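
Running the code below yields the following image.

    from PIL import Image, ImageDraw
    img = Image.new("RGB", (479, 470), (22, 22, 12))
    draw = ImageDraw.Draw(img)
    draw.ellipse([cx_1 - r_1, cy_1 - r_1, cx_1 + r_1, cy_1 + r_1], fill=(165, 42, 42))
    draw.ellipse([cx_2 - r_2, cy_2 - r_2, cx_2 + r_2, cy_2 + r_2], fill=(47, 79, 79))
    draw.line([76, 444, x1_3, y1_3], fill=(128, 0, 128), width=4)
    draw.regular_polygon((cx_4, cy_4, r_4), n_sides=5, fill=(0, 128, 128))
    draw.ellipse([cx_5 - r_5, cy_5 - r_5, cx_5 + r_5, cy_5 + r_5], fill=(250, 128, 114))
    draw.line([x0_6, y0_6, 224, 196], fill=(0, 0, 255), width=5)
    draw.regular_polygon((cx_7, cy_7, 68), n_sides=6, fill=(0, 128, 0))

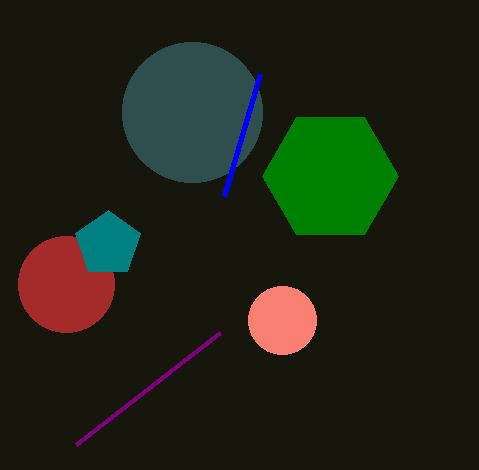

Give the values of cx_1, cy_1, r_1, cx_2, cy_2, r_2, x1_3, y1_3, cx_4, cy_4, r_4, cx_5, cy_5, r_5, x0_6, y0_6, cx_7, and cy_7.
cx_1 = 66; cy_1 = 284; r_1 = 48; cx_2 = 192; cy_2 = 112; r_2 = 70; x1_3 = 220; y1_3 = 332; cx_4 = 108; cy_4 = 244; r_4 = 34; cx_5 = 282; cy_5 = 320; r_5 = 34; x0_6 = 260; y0_6 = 74; cx_7 = 330; cy_7 = 176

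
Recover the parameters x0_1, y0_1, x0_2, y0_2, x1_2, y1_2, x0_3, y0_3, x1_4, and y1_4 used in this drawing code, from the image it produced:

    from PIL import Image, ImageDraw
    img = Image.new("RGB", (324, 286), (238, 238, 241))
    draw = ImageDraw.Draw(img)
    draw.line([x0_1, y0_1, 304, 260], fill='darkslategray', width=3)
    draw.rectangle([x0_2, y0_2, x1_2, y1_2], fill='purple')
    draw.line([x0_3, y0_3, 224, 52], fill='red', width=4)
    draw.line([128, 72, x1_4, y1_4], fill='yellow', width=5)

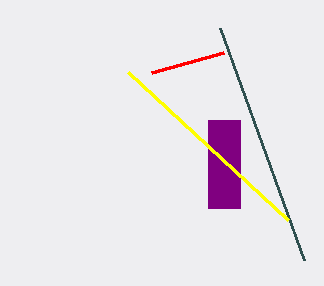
x0_1 = 220, y0_1 = 28, x0_2 = 208, y0_2 = 120, x1_2 = 240, y1_2 = 208, x0_3 = 152, y0_3 = 72, x1_4 = 288, y1_4 = 220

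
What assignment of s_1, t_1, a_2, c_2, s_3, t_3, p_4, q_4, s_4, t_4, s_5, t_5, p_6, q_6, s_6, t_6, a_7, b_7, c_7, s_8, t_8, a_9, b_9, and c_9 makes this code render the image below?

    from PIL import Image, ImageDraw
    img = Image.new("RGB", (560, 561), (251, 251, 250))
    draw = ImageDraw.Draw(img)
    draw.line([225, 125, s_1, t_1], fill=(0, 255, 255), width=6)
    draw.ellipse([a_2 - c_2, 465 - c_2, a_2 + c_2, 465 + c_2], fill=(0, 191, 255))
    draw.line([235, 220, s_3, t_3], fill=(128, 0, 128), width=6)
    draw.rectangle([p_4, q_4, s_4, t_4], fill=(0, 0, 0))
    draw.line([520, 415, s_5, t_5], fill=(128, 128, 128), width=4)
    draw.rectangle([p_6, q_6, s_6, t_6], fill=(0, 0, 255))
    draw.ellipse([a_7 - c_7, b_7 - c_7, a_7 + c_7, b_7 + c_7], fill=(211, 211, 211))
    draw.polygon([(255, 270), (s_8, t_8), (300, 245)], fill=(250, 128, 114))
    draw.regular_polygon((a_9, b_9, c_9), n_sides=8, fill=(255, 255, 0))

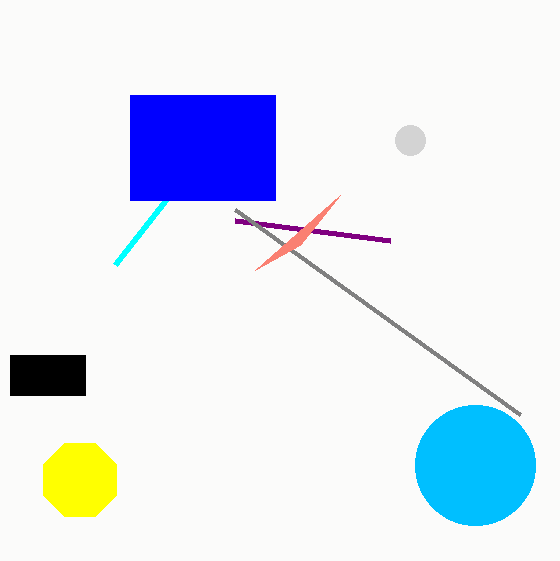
s_1 = 115; t_1 = 265; a_2 = 475; c_2 = 60; s_3 = 390; t_3 = 240; p_4 = 10; q_4 = 355; s_4 = 85; t_4 = 395; s_5 = 235; t_5 = 210; p_6 = 130; q_6 = 95; s_6 = 275; t_6 = 200; a_7 = 410; b_7 = 140; c_7 = 15; s_8 = 340; t_8 = 195; a_9 = 80; b_9 = 480; c_9 = 40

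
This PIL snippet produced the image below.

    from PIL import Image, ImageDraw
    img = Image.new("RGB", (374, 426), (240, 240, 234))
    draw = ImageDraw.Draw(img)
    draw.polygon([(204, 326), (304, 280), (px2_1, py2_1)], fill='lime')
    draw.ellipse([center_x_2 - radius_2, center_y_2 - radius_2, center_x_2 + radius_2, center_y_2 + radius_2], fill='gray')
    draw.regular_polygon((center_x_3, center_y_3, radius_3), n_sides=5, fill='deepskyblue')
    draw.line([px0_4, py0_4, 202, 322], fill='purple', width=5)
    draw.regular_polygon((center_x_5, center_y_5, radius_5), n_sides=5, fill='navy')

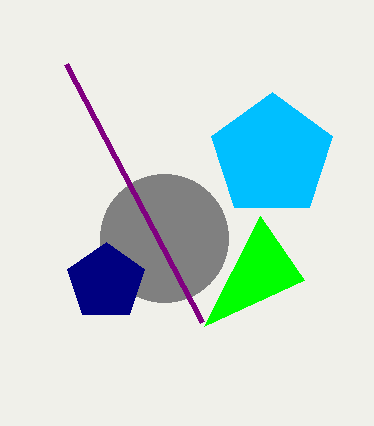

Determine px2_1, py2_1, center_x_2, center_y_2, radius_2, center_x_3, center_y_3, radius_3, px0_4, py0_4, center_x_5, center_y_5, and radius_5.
px2_1 = 260; py2_1 = 216; center_x_2 = 164; center_y_2 = 238; radius_2 = 64; center_x_3 = 272; center_y_3 = 156; radius_3 = 64; px0_4 = 66; py0_4 = 64; center_x_5 = 106; center_y_5 = 282; radius_5 = 40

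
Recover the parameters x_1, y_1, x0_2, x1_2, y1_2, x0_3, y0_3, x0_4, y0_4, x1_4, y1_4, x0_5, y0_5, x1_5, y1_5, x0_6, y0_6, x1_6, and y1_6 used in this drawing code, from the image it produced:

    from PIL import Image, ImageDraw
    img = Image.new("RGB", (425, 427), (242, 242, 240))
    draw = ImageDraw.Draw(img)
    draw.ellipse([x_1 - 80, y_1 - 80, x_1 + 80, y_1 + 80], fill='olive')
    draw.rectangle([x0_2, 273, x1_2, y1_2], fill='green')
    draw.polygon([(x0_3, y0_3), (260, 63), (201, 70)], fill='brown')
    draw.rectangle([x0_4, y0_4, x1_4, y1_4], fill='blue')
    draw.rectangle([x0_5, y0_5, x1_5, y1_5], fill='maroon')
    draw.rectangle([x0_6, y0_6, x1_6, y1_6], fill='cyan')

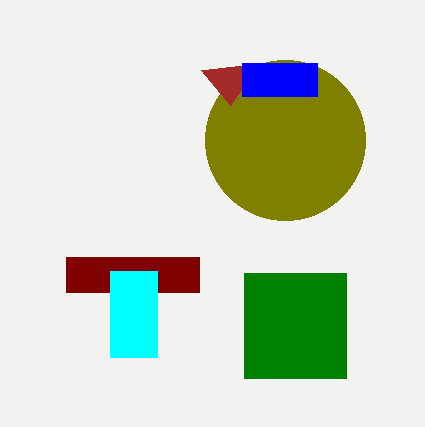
x_1 = 285; y_1 = 140; x0_2 = 244; x1_2 = 346; y1_2 = 378; x0_3 = 230; y0_3 = 105; x0_4 = 242; y0_4 = 63; x1_4 = 317; y1_4 = 96; x0_5 = 66; y0_5 = 257; x1_5 = 199; y1_5 = 292; x0_6 = 110; y0_6 = 271; x1_6 = 157; y1_6 = 357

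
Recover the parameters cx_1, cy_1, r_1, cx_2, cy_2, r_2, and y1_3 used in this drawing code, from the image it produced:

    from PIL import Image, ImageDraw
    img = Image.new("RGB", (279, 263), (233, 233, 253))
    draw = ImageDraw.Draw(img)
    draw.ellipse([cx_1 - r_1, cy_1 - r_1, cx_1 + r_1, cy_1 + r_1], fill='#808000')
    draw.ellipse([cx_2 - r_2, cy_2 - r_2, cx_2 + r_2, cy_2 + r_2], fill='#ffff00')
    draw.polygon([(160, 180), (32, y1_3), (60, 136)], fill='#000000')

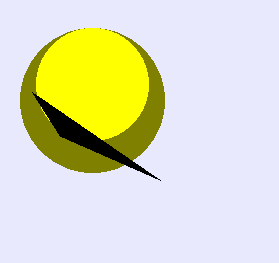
cx_1 = 92, cy_1 = 100, r_1 = 72, cx_2 = 92, cy_2 = 84, r_2 = 56, y1_3 = 92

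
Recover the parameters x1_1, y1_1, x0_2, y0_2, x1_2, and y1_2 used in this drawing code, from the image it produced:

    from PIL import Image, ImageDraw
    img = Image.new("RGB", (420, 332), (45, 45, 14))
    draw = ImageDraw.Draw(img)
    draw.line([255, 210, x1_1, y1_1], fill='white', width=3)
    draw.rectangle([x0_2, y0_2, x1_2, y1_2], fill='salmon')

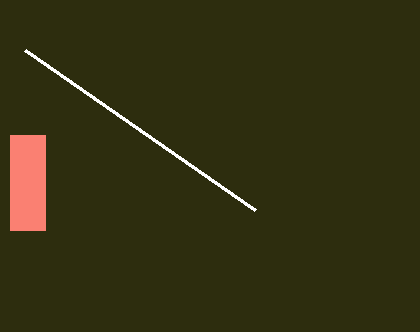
x1_1 = 25
y1_1 = 50
x0_2 = 10
y0_2 = 135
x1_2 = 45
y1_2 = 230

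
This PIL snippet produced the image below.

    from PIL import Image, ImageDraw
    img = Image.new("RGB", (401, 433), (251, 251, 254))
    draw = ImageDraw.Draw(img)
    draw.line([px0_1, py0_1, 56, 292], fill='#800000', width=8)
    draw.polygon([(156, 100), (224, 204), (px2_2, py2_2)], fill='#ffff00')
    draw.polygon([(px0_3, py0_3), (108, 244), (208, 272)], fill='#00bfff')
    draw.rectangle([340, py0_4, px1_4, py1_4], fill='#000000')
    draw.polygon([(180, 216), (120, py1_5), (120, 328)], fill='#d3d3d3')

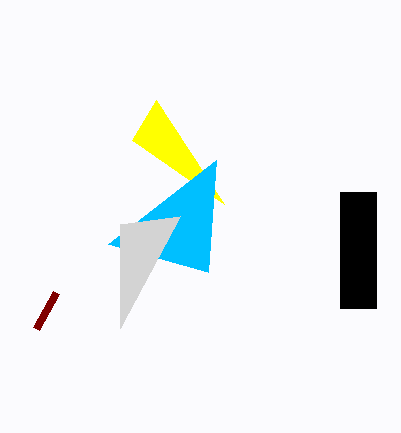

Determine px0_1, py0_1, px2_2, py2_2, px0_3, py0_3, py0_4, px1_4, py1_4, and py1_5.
px0_1 = 36
py0_1 = 328
px2_2 = 132
py2_2 = 140
px0_3 = 216
py0_3 = 160
py0_4 = 192
px1_4 = 376
py1_4 = 308
py1_5 = 224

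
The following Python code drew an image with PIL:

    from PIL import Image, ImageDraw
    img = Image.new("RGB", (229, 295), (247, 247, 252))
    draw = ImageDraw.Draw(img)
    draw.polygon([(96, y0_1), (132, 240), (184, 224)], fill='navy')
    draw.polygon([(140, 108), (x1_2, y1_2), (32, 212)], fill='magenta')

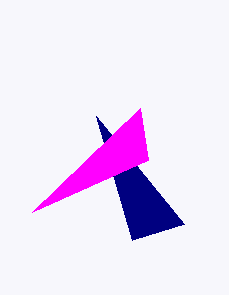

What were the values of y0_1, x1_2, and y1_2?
y0_1 = 116; x1_2 = 148; y1_2 = 160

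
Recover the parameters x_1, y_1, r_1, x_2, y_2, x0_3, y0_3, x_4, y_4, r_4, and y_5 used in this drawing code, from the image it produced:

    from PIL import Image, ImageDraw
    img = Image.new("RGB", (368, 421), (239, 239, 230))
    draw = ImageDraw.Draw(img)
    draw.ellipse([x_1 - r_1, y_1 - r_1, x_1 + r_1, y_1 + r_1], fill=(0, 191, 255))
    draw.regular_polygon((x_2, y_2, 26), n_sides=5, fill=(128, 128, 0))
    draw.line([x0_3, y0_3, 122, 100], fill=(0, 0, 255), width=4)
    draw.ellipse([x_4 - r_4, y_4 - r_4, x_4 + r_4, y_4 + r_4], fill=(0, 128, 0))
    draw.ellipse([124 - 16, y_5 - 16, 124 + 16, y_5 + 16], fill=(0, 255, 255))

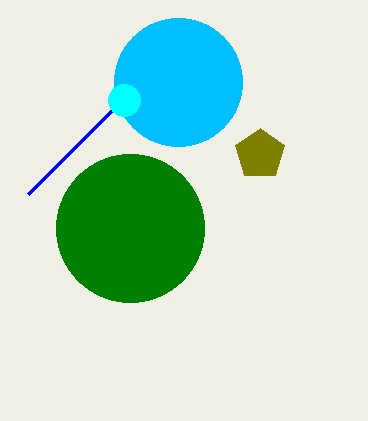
x_1 = 178, y_1 = 82, r_1 = 64, x_2 = 260, y_2 = 154, x0_3 = 28, y0_3 = 194, x_4 = 130, y_4 = 228, r_4 = 74, y_5 = 100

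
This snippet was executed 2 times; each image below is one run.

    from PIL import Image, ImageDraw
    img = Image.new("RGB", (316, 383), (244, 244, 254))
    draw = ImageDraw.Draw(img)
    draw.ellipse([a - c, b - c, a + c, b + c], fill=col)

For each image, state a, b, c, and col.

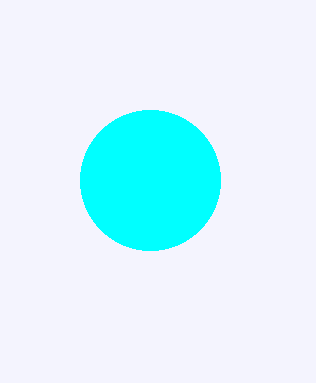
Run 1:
a = 150, b = 180, c = 70, col = 'cyan'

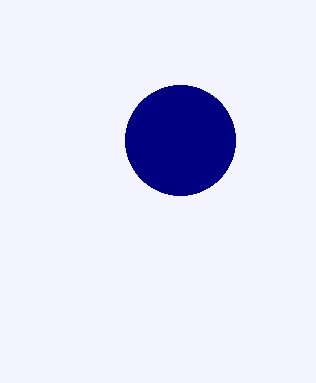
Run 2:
a = 180, b = 140, c = 55, col = 'navy'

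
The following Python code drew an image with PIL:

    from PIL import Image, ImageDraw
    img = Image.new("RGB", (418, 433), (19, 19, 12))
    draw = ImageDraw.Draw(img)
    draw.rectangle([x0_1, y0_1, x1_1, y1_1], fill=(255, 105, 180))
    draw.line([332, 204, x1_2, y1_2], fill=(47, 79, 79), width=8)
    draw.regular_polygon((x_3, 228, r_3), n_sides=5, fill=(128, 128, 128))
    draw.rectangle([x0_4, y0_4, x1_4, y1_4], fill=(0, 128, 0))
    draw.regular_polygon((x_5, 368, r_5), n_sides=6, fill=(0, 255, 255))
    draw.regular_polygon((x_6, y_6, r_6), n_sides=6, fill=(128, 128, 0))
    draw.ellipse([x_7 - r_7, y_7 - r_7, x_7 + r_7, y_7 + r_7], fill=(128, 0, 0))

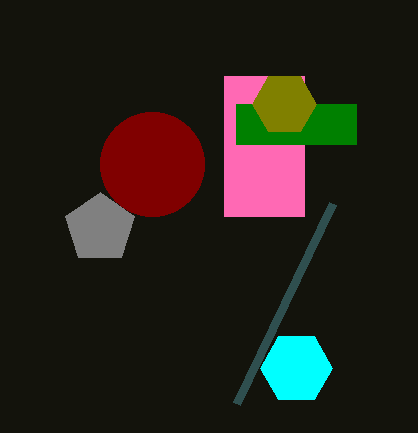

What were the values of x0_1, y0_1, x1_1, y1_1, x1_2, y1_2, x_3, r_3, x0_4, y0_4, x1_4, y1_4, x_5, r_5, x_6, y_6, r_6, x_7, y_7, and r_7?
x0_1 = 224, y0_1 = 76, x1_1 = 304, y1_1 = 216, x1_2 = 236, y1_2 = 404, x_3 = 100, r_3 = 36, x0_4 = 236, y0_4 = 104, x1_4 = 356, y1_4 = 144, x_5 = 296, r_5 = 36, x_6 = 284, y_6 = 104, r_6 = 32, x_7 = 152, y_7 = 164, r_7 = 52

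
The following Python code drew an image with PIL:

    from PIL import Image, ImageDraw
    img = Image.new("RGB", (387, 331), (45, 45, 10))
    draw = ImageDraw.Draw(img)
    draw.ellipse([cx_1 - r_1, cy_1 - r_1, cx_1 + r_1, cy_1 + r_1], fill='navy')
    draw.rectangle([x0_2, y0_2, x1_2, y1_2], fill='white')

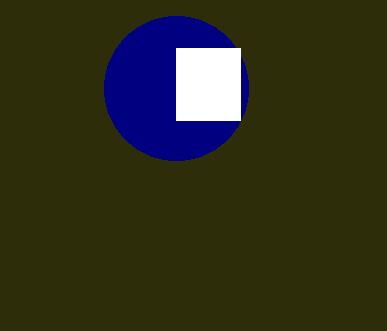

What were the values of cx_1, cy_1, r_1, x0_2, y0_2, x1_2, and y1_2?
cx_1 = 176
cy_1 = 88
r_1 = 72
x0_2 = 176
y0_2 = 48
x1_2 = 240
y1_2 = 120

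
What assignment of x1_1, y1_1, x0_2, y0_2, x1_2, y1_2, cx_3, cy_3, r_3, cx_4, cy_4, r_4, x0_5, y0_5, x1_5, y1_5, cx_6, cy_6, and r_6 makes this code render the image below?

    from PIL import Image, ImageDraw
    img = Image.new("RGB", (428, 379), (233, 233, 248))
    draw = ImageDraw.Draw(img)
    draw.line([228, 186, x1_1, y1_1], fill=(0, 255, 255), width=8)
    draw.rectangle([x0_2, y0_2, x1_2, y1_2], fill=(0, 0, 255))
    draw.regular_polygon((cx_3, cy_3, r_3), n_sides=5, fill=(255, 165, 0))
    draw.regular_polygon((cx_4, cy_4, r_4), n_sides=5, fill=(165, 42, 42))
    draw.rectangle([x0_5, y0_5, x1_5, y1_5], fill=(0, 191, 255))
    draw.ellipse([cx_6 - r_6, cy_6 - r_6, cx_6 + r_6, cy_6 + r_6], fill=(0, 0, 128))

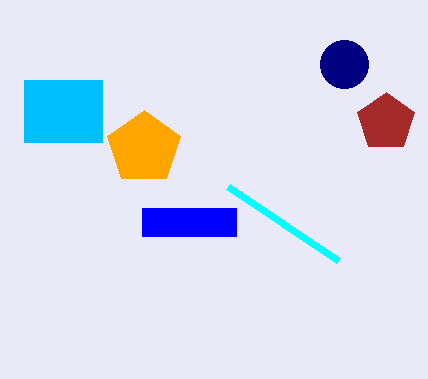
x1_1 = 338; y1_1 = 260; x0_2 = 142; y0_2 = 208; x1_2 = 236; y1_2 = 236; cx_3 = 144; cy_3 = 148; r_3 = 38; cx_4 = 386; cy_4 = 122; r_4 = 30; x0_5 = 24; y0_5 = 80; x1_5 = 102; y1_5 = 142; cx_6 = 344; cy_6 = 64; r_6 = 24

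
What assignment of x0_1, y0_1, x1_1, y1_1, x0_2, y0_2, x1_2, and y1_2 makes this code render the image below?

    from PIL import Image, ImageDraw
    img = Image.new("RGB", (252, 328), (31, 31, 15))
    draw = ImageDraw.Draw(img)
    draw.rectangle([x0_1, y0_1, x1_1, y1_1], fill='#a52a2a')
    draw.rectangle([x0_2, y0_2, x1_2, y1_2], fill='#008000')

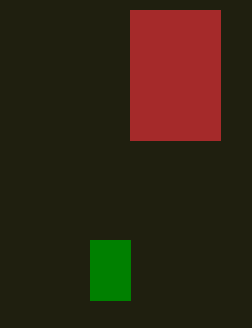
x0_1 = 130, y0_1 = 10, x1_1 = 220, y1_1 = 140, x0_2 = 90, y0_2 = 240, x1_2 = 130, y1_2 = 300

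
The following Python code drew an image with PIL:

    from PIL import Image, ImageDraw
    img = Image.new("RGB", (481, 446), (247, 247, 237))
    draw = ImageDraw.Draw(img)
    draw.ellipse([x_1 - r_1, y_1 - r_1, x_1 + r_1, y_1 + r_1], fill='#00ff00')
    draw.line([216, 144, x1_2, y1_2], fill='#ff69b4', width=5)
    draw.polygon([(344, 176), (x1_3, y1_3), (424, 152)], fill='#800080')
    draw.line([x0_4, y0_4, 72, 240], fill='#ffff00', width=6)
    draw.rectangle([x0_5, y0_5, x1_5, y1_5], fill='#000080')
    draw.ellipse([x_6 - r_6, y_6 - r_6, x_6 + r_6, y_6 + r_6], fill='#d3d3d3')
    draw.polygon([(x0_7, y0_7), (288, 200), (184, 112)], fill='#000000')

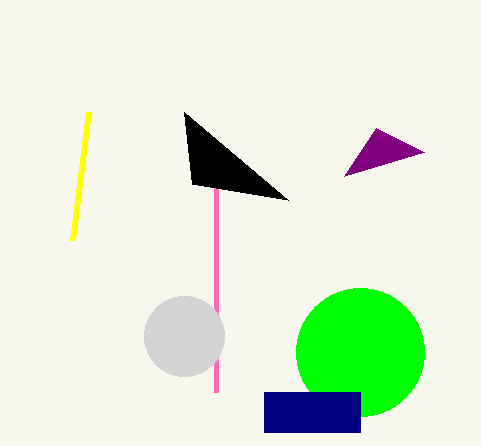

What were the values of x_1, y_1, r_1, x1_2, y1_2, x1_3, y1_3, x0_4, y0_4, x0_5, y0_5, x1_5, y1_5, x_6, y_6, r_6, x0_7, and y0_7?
x_1 = 360, y_1 = 352, r_1 = 64, x1_2 = 216, y1_2 = 392, x1_3 = 376, y1_3 = 128, x0_4 = 88, y0_4 = 112, x0_5 = 264, y0_5 = 392, x1_5 = 360, y1_5 = 432, x_6 = 184, y_6 = 336, r_6 = 40, x0_7 = 192, y0_7 = 184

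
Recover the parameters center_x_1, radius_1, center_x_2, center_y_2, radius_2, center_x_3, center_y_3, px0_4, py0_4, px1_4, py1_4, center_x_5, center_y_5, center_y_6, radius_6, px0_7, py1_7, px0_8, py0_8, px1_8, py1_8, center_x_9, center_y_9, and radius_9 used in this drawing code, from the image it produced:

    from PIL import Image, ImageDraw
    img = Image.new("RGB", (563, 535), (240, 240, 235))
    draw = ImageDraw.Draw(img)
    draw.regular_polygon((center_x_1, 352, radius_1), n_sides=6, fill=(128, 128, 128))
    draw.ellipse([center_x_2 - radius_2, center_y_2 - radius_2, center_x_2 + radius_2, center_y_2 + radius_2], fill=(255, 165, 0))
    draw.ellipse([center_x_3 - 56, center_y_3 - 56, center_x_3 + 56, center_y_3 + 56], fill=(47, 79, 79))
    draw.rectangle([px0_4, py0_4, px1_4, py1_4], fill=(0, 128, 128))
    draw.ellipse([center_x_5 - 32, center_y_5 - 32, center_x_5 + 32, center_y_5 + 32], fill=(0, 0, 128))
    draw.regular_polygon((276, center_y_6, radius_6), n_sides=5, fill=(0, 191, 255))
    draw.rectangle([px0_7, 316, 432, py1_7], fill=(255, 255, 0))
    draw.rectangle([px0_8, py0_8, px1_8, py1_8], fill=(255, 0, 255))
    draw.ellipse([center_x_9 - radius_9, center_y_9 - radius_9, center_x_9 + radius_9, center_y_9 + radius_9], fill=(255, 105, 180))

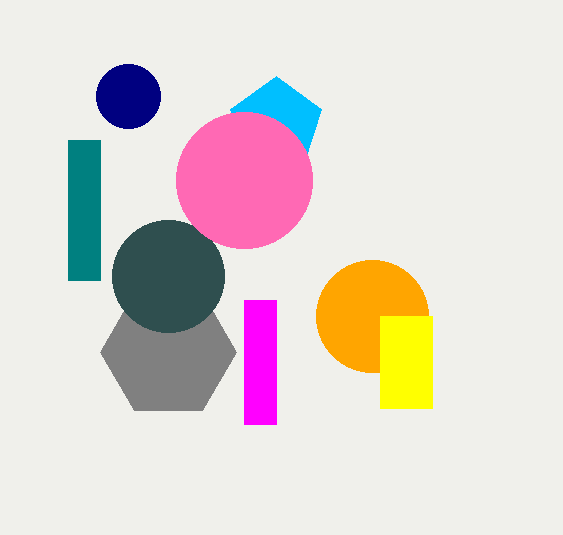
center_x_1 = 168, radius_1 = 68, center_x_2 = 372, center_y_2 = 316, radius_2 = 56, center_x_3 = 168, center_y_3 = 276, px0_4 = 68, py0_4 = 140, px1_4 = 100, py1_4 = 280, center_x_5 = 128, center_y_5 = 96, center_y_6 = 124, radius_6 = 48, px0_7 = 380, py1_7 = 408, px0_8 = 244, py0_8 = 300, px1_8 = 276, py1_8 = 424, center_x_9 = 244, center_y_9 = 180, radius_9 = 68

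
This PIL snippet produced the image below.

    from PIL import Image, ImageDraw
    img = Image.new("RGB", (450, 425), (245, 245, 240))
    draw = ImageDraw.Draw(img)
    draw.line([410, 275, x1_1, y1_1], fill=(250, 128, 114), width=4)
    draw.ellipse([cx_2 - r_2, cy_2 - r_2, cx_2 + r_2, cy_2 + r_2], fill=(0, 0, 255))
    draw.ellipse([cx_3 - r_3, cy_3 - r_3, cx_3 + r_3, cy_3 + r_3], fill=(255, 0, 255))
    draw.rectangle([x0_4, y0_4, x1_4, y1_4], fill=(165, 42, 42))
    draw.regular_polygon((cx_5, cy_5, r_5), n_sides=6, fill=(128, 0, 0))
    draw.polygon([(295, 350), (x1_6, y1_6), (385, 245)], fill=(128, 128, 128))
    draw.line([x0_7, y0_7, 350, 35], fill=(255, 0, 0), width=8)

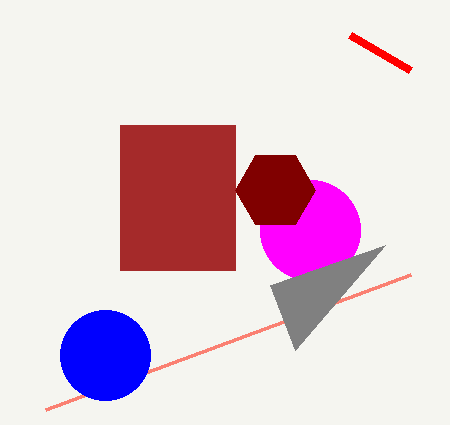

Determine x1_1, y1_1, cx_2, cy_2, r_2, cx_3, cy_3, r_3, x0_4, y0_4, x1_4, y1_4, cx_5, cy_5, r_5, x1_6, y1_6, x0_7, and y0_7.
x1_1 = 45, y1_1 = 410, cx_2 = 105, cy_2 = 355, r_2 = 45, cx_3 = 310, cy_3 = 230, r_3 = 50, x0_4 = 120, y0_4 = 125, x1_4 = 235, y1_4 = 270, cx_5 = 275, cy_5 = 190, r_5 = 40, x1_6 = 270, y1_6 = 285, x0_7 = 410, y0_7 = 70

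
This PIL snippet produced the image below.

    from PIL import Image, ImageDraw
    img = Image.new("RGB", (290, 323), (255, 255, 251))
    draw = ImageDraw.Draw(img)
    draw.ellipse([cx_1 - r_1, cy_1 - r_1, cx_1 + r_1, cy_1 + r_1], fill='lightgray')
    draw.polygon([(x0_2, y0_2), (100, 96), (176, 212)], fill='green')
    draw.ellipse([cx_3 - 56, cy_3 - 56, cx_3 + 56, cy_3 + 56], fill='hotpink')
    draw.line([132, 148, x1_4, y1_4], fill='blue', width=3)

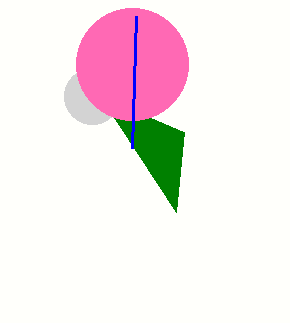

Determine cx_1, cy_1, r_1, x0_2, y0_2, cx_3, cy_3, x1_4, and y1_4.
cx_1 = 92, cy_1 = 96, r_1 = 28, x0_2 = 184, y0_2 = 132, cx_3 = 132, cy_3 = 64, x1_4 = 136, y1_4 = 16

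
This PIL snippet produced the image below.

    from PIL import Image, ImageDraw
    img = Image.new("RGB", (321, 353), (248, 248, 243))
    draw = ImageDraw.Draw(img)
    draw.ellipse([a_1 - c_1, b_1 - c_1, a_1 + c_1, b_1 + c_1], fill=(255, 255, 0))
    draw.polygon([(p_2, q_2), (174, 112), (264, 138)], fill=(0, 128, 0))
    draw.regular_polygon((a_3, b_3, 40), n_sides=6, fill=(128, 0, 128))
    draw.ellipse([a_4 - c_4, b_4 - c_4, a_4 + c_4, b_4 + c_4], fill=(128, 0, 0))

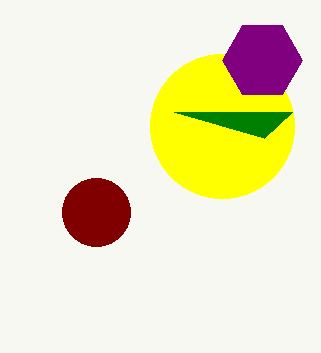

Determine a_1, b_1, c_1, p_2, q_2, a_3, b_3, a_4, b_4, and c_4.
a_1 = 222
b_1 = 126
c_1 = 72
p_2 = 292
q_2 = 112
a_3 = 262
b_3 = 60
a_4 = 96
b_4 = 212
c_4 = 34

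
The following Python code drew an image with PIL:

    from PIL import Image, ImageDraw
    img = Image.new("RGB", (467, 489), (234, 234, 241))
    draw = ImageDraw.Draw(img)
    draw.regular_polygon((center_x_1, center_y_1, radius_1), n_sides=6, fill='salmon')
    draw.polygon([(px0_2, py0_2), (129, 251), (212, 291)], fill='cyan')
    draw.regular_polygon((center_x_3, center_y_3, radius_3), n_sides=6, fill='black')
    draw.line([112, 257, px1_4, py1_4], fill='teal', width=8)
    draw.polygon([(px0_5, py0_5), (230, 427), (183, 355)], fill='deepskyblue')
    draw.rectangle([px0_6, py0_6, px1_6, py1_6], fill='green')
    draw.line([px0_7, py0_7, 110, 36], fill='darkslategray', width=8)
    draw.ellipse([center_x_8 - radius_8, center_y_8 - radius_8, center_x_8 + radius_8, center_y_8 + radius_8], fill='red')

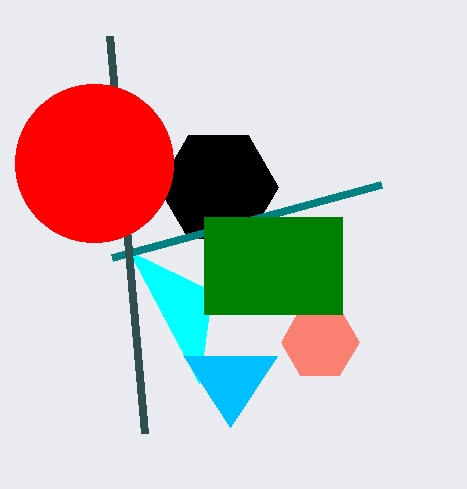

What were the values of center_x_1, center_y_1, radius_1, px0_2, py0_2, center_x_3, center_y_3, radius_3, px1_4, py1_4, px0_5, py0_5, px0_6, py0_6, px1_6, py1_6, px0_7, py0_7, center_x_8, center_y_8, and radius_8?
center_x_1 = 320; center_y_1 = 342; radius_1 = 39; px0_2 = 199; py0_2 = 383; center_x_3 = 218; center_y_3 = 187; radius_3 = 60; px1_4 = 381; py1_4 = 184; px0_5 = 277; py0_5 = 356; px0_6 = 204; py0_6 = 217; px1_6 = 342; py1_6 = 314; px0_7 = 145; py0_7 = 433; center_x_8 = 94; center_y_8 = 163; radius_8 = 79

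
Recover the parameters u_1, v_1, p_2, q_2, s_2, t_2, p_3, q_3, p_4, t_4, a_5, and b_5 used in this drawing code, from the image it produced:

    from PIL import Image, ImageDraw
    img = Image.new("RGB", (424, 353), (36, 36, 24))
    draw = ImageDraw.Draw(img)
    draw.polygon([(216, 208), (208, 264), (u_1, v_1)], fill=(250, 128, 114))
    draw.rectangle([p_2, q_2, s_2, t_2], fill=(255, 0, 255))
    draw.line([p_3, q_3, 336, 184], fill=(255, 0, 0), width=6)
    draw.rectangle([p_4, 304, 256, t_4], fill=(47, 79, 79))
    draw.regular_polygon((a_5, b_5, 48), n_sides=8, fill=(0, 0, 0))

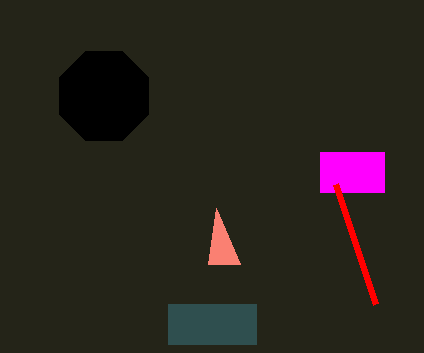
u_1 = 240, v_1 = 264, p_2 = 320, q_2 = 152, s_2 = 384, t_2 = 192, p_3 = 376, q_3 = 304, p_4 = 168, t_4 = 344, a_5 = 104, b_5 = 96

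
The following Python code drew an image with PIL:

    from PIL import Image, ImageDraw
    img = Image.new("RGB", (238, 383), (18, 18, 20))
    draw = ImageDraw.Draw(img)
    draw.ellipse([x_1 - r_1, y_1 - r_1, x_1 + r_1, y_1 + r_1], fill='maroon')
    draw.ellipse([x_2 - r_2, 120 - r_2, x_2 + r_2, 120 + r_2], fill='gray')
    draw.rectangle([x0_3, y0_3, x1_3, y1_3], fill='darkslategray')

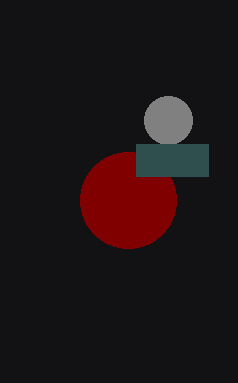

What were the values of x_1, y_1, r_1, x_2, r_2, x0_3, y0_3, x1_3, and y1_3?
x_1 = 128, y_1 = 200, r_1 = 48, x_2 = 168, r_2 = 24, x0_3 = 136, y0_3 = 144, x1_3 = 208, y1_3 = 176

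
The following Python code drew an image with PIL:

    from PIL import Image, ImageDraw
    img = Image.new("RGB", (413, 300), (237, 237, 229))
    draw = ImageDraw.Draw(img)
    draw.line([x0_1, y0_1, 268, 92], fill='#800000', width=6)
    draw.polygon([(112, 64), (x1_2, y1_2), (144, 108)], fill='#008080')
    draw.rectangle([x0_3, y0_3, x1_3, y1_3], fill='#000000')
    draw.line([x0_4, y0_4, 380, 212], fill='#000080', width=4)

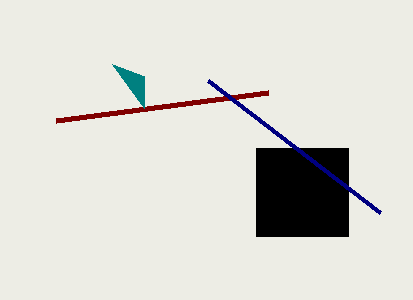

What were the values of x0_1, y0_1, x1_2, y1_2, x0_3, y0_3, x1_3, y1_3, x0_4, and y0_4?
x0_1 = 56, y0_1 = 120, x1_2 = 144, y1_2 = 76, x0_3 = 256, y0_3 = 148, x1_3 = 348, y1_3 = 236, x0_4 = 208, y0_4 = 80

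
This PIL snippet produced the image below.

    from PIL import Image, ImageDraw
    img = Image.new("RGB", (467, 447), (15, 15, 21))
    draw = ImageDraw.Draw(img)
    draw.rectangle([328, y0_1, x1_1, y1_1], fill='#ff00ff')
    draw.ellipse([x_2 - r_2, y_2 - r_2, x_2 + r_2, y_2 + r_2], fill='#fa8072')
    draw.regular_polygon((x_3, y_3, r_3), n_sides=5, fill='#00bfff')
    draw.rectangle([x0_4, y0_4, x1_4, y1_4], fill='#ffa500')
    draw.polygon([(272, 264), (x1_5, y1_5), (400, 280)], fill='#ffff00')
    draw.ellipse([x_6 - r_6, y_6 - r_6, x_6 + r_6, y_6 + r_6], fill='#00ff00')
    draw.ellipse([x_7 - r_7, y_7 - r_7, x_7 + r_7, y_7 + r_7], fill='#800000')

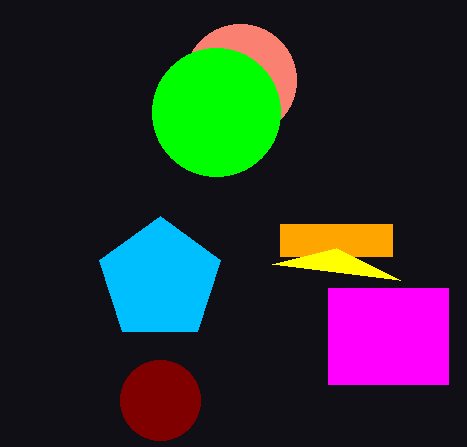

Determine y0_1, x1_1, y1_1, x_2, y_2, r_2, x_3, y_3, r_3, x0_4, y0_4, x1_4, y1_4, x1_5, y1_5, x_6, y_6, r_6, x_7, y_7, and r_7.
y0_1 = 288, x1_1 = 448, y1_1 = 384, x_2 = 240, y_2 = 80, r_2 = 56, x_3 = 160, y_3 = 280, r_3 = 64, x0_4 = 280, y0_4 = 224, x1_4 = 392, y1_4 = 256, x1_5 = 336, y1_5 = 248, x_6 = 216, y_6 = 112, r_6 = 64, x_7 = 160, y_7 = 400, r_7 = 40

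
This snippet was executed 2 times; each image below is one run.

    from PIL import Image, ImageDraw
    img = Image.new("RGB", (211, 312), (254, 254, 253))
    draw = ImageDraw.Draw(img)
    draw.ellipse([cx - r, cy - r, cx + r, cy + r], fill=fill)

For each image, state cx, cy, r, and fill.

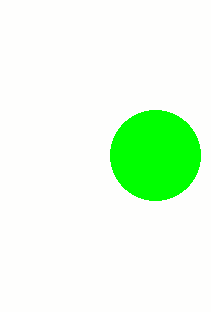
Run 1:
cx = 155, cy = 155, r = 45, fill = 'lime'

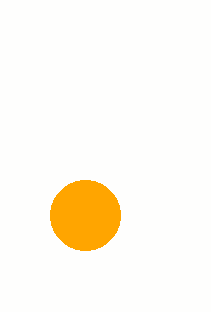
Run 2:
cx = 85, cy = 215, r = 35, fill = 'orange'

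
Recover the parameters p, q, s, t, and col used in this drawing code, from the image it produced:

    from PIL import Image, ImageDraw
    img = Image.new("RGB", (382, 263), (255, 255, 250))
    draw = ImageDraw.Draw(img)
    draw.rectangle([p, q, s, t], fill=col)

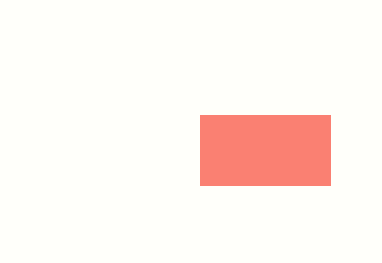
p = 200; q = 115; s = 330; t = 185; col = 'salmon'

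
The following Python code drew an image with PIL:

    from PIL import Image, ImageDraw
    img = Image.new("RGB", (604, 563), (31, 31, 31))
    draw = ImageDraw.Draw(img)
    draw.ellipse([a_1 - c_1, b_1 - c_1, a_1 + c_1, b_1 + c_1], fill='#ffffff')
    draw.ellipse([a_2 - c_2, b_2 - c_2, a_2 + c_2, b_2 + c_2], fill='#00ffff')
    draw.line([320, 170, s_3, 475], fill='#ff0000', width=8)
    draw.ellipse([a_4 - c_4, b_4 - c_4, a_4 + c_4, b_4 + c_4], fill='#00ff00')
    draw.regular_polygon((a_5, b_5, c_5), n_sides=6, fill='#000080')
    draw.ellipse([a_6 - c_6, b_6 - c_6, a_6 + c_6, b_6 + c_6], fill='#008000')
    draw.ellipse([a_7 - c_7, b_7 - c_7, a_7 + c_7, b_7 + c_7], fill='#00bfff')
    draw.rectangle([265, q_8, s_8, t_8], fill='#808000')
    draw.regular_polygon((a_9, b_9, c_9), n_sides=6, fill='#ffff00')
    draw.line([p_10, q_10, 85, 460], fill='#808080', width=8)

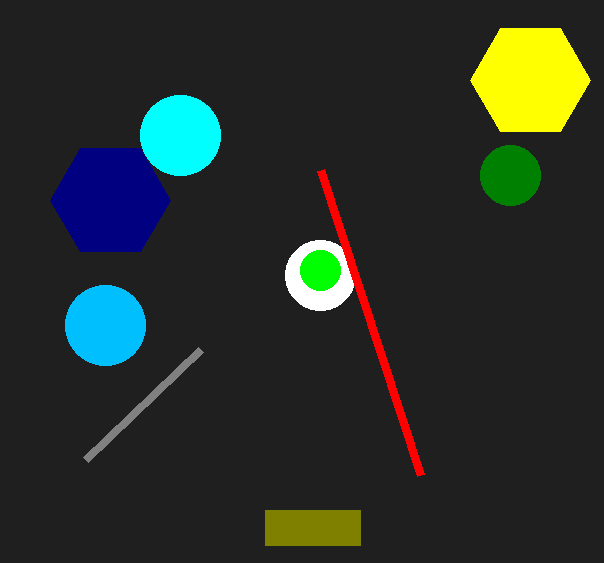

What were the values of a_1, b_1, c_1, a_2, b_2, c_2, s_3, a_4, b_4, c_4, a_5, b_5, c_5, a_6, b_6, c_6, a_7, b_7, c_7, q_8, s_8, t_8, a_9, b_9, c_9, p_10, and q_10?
a_1 = 320; b_1 = 275; c_1 = 35; a_2 = 180; b_2 = 135; c_2 = 40; s_3 = 420; a_4 = 320; b_4 = 270; c_4 = 20; a_5 = 110; b_5 = 200; c_5 = 60; a_6 = 510; b_6 = 175; c_6 = 30; a_7 = 105; b_7 = 325; c_7 = 40; q_8 = 510; s_8 = 360; t_8 = 545; a_9 = 530; b_9 = 80; c_9 = 60; p_10 = 200; q_10 = 350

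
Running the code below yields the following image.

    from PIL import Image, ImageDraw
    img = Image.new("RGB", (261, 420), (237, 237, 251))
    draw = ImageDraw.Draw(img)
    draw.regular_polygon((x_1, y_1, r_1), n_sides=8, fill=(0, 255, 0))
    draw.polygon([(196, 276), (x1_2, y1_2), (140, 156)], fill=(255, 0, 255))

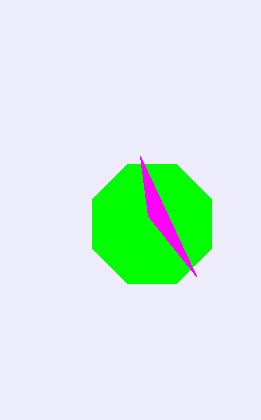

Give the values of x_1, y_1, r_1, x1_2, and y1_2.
x_1 = 152; y_1 = 224; r_1 = 64; x1_2 = 148; y1_2 = 216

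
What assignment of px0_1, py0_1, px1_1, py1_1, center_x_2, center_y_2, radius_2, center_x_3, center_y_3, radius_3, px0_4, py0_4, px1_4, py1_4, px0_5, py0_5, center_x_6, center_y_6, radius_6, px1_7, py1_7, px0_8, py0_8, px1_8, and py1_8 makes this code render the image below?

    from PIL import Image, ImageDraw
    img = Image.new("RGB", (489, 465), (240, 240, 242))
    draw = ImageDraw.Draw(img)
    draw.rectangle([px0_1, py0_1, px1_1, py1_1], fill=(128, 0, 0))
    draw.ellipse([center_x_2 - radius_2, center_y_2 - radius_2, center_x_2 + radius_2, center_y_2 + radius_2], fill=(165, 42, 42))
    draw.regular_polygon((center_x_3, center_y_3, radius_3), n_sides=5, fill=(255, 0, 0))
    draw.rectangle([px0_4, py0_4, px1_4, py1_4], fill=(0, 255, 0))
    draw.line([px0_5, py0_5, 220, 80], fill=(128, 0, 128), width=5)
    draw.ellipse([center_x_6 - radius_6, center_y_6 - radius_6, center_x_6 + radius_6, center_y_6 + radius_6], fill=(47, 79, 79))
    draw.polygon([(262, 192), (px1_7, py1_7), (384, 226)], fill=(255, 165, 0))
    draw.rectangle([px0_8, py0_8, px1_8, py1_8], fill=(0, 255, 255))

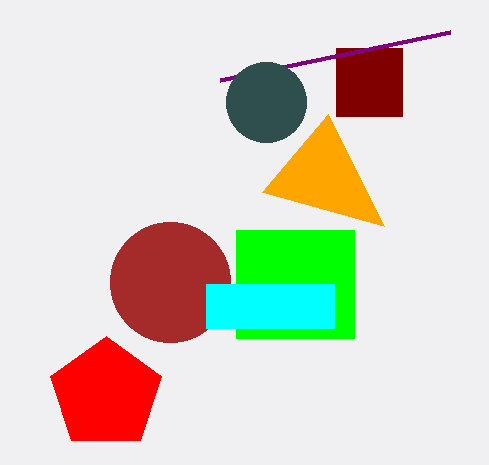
px0_1 = 336; py0_1 = 48; px1_1 = 402; py1_1 = 116; center_x_2 = 170; center_y_2 = 282; radius_2 = 60; center_x_3 = 106; center_y_3 = 394; radius_3 = 58; px0_4 = 236; py0_4 = 230; px1_4 = 354; py1_4 = 338; px0_5 = 450; py0_5 = 32; center_x_6 = 266; center_y_6 = 102; radius_6 = 40; px1_7 = 328; py1_7 = 114; px0_8 = 206; py0_8 = 284; px1_8 = 334; py1_8 = 328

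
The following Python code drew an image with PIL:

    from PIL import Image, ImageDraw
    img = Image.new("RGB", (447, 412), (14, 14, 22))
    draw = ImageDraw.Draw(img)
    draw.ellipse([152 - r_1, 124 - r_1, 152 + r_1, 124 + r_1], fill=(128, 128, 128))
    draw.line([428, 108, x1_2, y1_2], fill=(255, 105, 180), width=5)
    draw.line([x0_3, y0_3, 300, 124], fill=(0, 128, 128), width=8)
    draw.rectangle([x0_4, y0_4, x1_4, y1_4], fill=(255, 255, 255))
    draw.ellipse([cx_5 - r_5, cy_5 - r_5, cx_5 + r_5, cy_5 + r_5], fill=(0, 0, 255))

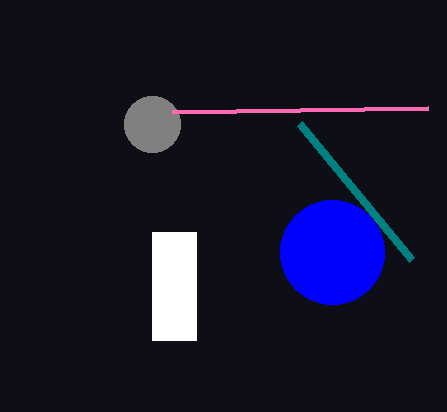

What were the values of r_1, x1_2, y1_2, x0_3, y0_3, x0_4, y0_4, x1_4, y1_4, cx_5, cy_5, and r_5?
r_1 = 28; x1_2 = 172; y1_2 = 112; x0_3 = 412; y0_3 = 260; x0_4 = 152; y0_4 = 232; x1_4 = 196; y1_4 = 340; cx_5 = 332; cy_5 = 252; r_5 = 52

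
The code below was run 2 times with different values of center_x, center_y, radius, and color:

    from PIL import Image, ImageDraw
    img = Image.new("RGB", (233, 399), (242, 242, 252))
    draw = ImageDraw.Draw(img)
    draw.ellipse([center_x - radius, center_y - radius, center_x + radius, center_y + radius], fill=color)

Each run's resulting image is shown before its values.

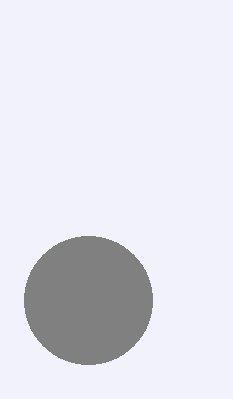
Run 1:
center_x = 88
center_y = 300
radius = 64
color = 'gray'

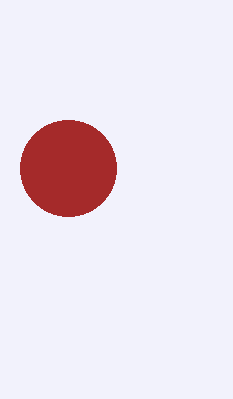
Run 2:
center_x = 68, center_y = 168, radius = 48, color = 'brown'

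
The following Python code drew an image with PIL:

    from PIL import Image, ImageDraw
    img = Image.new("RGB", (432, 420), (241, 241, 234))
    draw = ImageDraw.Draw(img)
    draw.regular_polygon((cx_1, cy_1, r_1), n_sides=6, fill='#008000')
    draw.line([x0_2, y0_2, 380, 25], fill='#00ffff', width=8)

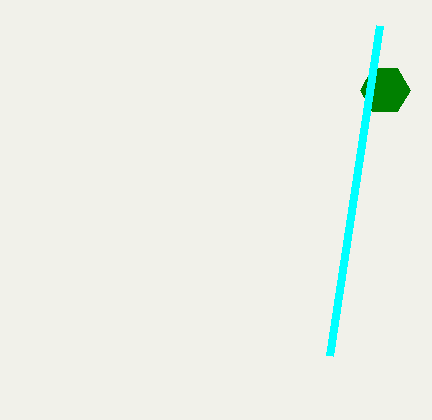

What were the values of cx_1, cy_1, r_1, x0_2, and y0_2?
cx_1 = 385
cy_1 = 90
r_1 = 25
x0_2 = 330
y0_2 = 355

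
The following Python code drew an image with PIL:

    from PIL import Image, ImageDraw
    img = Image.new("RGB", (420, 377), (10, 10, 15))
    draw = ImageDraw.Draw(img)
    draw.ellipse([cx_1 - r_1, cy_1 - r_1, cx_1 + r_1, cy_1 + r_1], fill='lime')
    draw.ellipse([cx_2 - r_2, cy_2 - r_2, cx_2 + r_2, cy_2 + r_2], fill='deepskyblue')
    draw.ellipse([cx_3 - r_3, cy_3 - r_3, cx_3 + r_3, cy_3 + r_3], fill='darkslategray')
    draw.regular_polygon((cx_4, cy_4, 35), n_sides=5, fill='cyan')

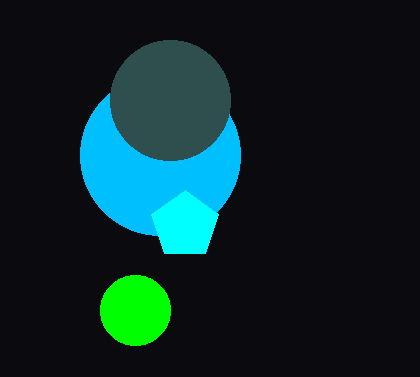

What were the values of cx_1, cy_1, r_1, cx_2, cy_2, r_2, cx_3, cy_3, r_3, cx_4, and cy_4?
cx_1 = 135; cy_1 = 310; r_1 = 35; cx_2 = 160; cy_2 = 155; r_2 = 80; cx_3 = 170; cy_3 = 100; r_3 = 60; cx_4 = 185; cy_4 = 225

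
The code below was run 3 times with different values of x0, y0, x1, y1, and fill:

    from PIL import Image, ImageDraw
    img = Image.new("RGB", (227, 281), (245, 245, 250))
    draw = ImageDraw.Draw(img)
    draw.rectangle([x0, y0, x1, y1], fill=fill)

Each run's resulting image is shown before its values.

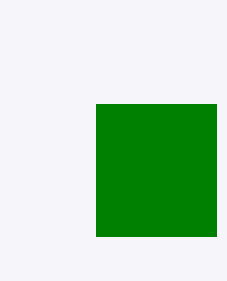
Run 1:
x0 = 96
y0 = 104
x1 = 216
y1 = 236
fill = 'green'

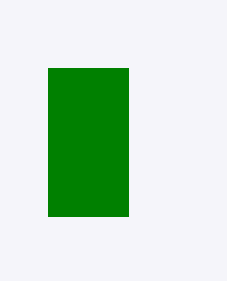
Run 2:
x0 = 48
y0 = 68
x1 = 128
y1 = 216
fill = 'green'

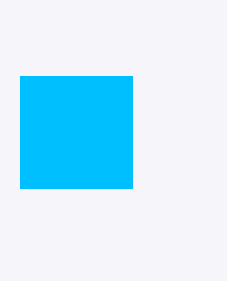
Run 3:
x0 = 20, y0 = 76, x1 = 132, y1 = 188, fill = 'deepskyblue'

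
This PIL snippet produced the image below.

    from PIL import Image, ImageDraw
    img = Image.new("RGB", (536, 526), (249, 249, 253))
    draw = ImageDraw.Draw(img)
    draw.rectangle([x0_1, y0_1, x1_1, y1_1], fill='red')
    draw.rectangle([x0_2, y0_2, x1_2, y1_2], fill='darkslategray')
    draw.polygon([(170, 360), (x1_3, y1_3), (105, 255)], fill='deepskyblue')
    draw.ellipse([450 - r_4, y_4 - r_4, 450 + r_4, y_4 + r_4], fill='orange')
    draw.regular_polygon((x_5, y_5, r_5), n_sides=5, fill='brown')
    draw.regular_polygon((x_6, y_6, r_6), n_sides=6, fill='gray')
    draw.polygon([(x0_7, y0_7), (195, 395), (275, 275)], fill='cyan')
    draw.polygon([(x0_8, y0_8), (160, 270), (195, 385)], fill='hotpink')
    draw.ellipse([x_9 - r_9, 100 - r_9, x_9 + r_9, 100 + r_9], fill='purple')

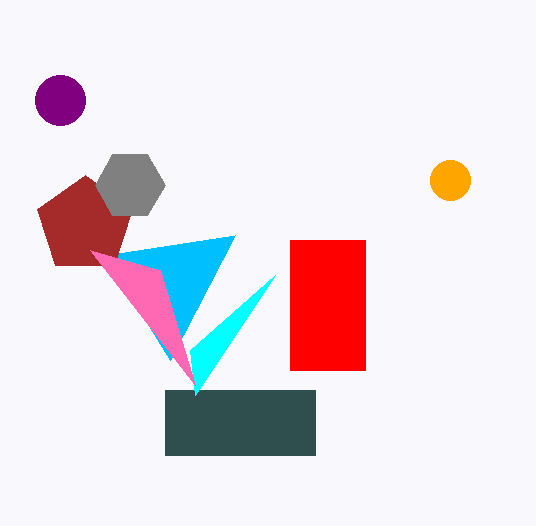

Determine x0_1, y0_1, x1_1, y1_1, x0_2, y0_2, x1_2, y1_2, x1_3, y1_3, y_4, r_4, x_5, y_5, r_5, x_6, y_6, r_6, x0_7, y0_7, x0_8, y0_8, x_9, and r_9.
x0_1 = 290; y0_1 = 240; x1_1 = 365; y1_1 = 370; x0_2 = 165; y0_2 = 390; x1_2 = 315; y1_2 = 455; x1_3 = 235; y1_3 = 235; y_4 = 180; r_4 = 20; x_5 = 85; y_5 = 225; r_5 = 50; x_6 = 130; y_6 = 185; r_6 = 35; x0_7 = 190; y0_7 = 350; x0_8 = 90; y0_8 = 250; x_9 = 60; r_9 = 25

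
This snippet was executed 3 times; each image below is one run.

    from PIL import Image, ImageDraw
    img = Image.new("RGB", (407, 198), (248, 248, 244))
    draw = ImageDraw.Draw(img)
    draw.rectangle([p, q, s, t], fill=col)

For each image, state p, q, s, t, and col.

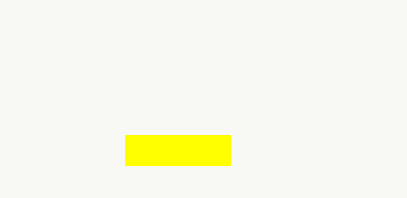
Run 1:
p = 125, q = 135, s = 230, t = 165, col = 'yellow'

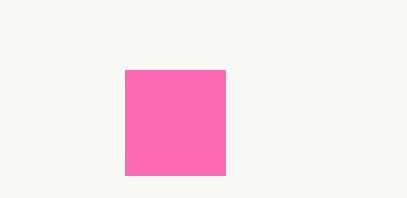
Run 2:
p = 125, q = 70, s = 225, t = 175, col = 'hotpink'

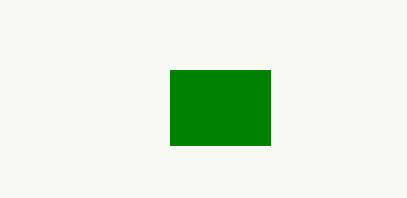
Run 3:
p = 170
q = 70
s = 270
t = 145
col = 'green'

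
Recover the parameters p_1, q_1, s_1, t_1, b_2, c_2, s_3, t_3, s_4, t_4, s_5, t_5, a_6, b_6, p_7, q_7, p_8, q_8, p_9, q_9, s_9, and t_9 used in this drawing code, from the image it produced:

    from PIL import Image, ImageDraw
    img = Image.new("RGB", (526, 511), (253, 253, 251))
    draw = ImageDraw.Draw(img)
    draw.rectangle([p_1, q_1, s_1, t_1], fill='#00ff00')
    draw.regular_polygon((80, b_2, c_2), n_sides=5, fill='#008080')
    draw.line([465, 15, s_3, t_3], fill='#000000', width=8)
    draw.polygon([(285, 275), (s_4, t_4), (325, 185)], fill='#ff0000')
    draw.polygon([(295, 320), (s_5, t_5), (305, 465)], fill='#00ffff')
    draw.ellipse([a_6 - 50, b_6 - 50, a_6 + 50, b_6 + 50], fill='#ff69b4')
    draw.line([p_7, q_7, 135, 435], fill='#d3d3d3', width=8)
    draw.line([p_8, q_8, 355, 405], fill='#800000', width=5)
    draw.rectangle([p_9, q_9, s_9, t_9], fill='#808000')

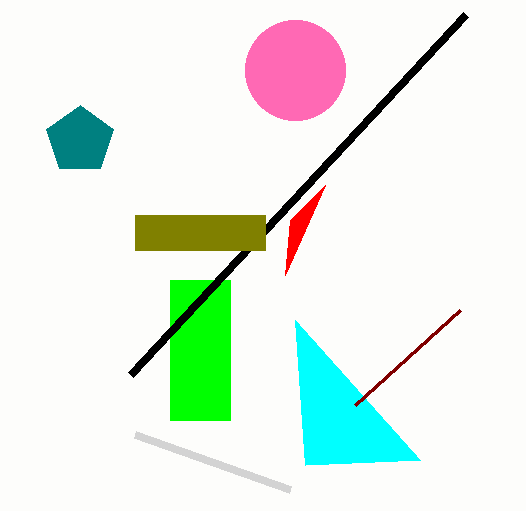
p_1 = 170, q_1 = 280, s_1 = 230, t_1 = 420, b_2 = 140, c_2 = 35, s_3 = 130, t_3 = 375, s_4 = 290, t_4 = 220, s_5 = 420, t_5 = 460, a_6 = 295, b_6 = 70, p_7 = 290, q_7 = 490, p_8 = 460, q_8 = 310, p_9 = 135, q_9 = 215, s_9 = 265, t_9 = 250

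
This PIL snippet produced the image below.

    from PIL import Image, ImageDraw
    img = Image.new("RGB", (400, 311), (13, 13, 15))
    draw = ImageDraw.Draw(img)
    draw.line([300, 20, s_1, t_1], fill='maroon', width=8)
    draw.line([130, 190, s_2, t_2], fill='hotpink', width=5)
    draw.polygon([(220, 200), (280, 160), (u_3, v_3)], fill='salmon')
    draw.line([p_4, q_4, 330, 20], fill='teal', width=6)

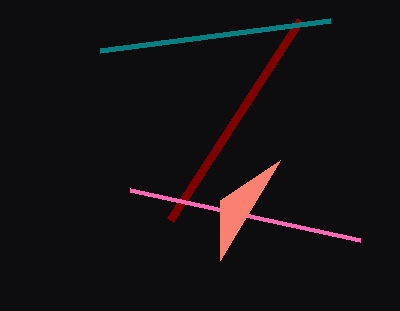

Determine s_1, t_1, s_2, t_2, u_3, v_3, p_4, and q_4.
s_1 = 170, t_1 = 220, s_2 = 360, t_2 = 240, u_3 = 220, v_3 = 260, p_4 = 100, q_4 = 50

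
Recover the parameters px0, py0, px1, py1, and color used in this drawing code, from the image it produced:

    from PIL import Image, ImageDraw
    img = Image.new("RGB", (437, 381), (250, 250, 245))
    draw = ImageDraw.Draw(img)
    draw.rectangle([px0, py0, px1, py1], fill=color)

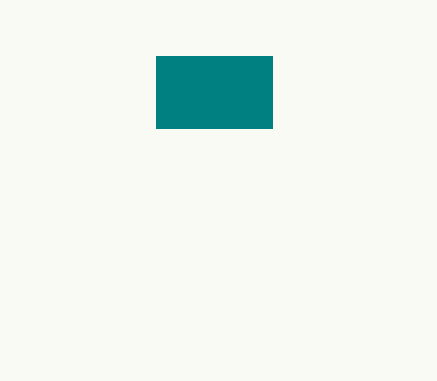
px0 = 156
py0 = 56
px1 = 272
py1 = 128
color = 'teal'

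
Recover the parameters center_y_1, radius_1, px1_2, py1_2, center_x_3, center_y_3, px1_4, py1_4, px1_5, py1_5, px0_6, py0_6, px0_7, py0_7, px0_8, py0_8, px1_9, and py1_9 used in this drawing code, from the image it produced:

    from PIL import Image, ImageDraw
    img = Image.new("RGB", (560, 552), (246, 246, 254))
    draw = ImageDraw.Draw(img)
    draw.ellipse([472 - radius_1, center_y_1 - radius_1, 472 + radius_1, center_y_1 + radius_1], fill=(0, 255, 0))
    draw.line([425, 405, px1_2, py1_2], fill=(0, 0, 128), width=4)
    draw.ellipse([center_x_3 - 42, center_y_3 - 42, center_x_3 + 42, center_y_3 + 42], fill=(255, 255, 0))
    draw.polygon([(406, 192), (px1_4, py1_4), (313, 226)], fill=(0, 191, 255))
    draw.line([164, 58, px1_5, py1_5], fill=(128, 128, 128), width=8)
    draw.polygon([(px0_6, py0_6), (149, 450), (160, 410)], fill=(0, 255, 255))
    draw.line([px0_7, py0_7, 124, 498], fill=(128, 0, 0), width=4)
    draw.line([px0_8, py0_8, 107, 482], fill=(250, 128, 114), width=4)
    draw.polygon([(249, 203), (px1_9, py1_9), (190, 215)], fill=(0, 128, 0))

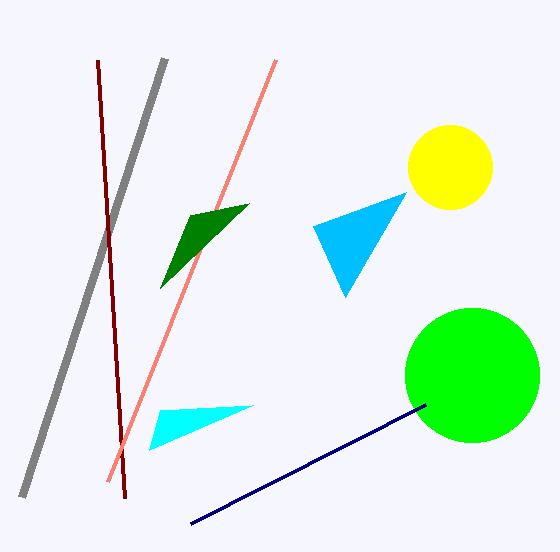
center_y_1 = 375, radius_1 = 67, px1_2 = 190, py1_2 = 524, center_x_3 = 450, center_y_3 = 167, px1_4 = 345, py1_4 = 297, px1_5 = 21, py1_5 = 497, px0_6 = 253, py0_6 = 405, px0_7 = 97, py0_7 = 60, px0_8 = 275, py0_8 = 60, px1_9 = 160, py1_9 = 288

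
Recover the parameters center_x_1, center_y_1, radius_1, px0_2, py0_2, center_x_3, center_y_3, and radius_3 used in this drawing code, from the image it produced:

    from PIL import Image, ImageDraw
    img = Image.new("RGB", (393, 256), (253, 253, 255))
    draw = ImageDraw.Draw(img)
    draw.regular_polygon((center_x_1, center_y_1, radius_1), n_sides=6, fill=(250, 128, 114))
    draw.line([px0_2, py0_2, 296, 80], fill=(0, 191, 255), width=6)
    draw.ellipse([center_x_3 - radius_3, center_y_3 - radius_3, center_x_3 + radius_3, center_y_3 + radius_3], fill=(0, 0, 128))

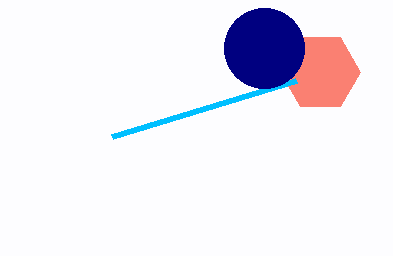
center_x_1 = 320; center_y_1 = 72; radius_1 = 40; px0_2 = 112; py0_2 = 136; center_x_3 = 264; center_y_3 = 48; radius_3 = 40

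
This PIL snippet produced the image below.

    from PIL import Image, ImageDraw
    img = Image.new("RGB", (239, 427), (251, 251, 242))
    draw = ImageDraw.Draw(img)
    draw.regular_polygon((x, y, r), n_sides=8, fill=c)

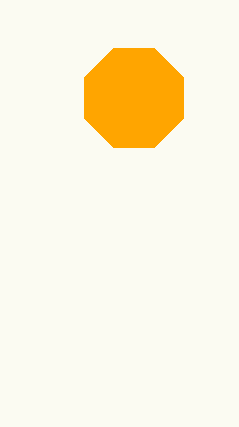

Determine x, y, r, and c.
x = 134
y = 98
r = 54
c = 'orange'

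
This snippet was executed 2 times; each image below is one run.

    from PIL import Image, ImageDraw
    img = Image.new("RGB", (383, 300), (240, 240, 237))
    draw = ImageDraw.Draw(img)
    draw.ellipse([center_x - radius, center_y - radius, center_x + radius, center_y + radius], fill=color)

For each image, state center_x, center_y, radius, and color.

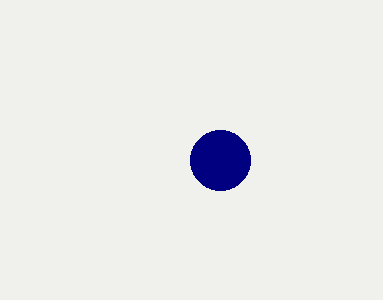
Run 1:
center_x = 220
center_y = 160
radius = 30
color = 'navy'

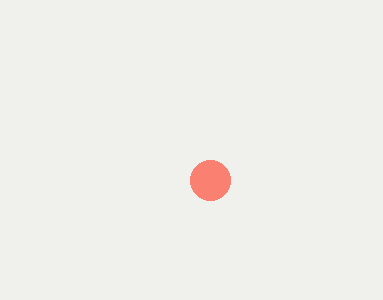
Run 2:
center_x = 210; center_y = 180; radius = 20; color = 'salmon'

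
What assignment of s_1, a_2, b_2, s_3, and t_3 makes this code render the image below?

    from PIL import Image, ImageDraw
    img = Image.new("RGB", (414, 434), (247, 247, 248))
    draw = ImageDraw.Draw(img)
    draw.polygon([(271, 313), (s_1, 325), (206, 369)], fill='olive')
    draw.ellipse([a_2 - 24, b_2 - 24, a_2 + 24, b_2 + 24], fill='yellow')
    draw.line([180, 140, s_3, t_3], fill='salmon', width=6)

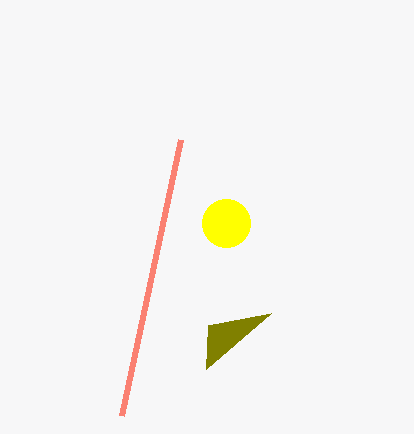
s_1 = 208, a_2 = 226, b_2 = 223, s_3 = 121, t_3 = 416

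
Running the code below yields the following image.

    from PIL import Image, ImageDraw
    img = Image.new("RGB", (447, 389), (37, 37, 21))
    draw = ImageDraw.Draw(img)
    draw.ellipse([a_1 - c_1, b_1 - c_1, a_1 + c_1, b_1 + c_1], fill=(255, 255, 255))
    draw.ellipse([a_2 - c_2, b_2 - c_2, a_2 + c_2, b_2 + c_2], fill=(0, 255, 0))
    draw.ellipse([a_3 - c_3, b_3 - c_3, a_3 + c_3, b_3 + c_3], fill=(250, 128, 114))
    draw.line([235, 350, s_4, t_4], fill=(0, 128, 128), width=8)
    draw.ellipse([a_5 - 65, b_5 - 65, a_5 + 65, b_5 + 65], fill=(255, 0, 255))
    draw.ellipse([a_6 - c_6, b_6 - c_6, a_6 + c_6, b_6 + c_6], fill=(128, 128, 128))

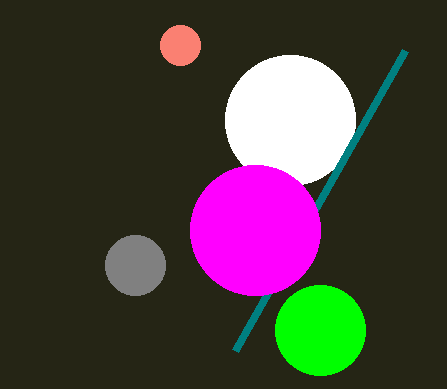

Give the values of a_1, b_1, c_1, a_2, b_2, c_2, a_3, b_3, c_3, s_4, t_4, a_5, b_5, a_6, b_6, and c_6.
a_1 = 290
b_1 = 120
c_1 = 65
a_2 = 320
b_2 = 330
c_2 = 45
a_3 = 180
b_3 = 45
c_3 = 20
s_4 = 405
t_4 = 50
a_5 = 255
b_5 = 230
a_6 = 135
b_6 = 265
c_6 = 30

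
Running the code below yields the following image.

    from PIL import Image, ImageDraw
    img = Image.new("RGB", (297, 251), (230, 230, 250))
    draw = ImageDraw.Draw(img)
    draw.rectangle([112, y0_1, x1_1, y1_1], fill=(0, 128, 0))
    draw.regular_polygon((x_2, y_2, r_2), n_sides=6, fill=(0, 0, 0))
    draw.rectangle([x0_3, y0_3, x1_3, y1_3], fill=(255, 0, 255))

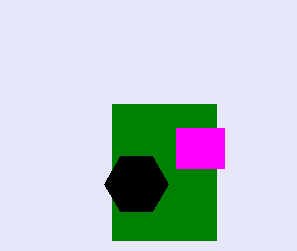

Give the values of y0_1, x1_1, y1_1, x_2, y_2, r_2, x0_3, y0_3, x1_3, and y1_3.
y0_1 = 104; x1_1 = 216; y1_1 = 240; x_2 = 136; y_2 = 184; r_2 = 32; x0_3 = 176; y0_3 = 128; x1_3 = 224; y1_3 = 168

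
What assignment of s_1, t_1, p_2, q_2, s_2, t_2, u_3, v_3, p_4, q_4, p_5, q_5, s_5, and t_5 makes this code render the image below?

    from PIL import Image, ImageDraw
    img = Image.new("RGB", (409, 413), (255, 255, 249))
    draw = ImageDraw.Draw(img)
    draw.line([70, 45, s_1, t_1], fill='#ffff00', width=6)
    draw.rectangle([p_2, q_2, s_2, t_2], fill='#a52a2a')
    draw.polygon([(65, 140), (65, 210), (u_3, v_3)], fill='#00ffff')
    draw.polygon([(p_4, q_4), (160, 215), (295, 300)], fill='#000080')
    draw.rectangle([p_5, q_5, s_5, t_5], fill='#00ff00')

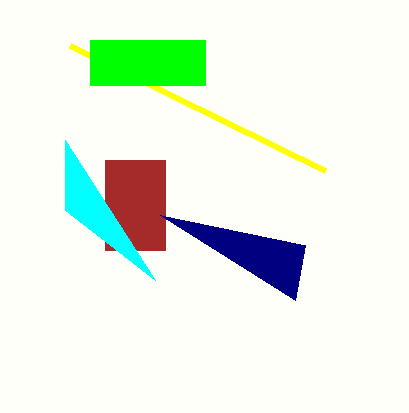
s_1 = 325
t_1 = 170
p_2 = 105
q_2 = 160
s_2 = 165
t_2 = 250
u_3 = 155
v_3 = 280
p_4 = 305
q_4 = 245
p_5 = 90
q_5 = 40
s_5 = 205
t_5 = 85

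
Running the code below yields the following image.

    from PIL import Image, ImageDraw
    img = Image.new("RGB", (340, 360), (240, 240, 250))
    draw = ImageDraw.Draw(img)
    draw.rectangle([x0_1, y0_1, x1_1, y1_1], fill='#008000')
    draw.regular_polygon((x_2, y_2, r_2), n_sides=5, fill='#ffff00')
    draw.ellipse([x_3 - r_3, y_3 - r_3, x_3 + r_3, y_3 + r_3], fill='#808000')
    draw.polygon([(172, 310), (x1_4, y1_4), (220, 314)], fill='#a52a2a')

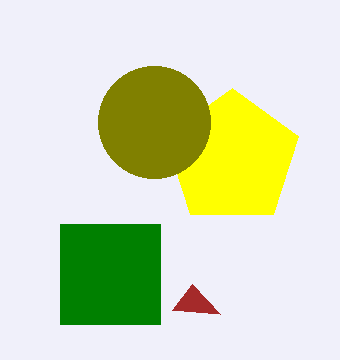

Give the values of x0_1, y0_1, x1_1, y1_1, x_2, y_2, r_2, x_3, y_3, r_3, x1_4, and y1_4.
x0_1 = 60
y0_1 = 224
x1_1 = 160
y1_1 = 324
x_2 = 232
y_2 = 158
r_2 = 70
x_3 = 154
y_3 = 122
r_3 = 56
x1_4 = 192
y1_4 = 284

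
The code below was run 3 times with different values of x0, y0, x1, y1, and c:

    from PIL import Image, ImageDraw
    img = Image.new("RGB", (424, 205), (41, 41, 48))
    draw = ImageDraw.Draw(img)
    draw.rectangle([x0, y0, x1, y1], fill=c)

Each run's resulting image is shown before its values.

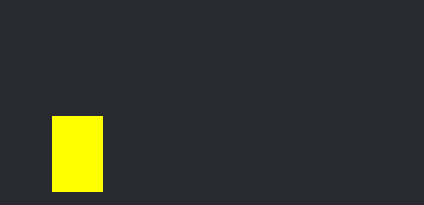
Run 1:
x0 = 52, y0 = 116, x1 = 102, y1 = 191, c = 'yellow'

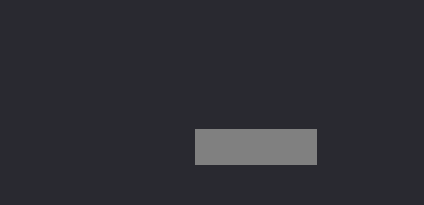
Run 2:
x0 = 195, y0 = 129, x1 = 316, y1 = 164, c = 'gray'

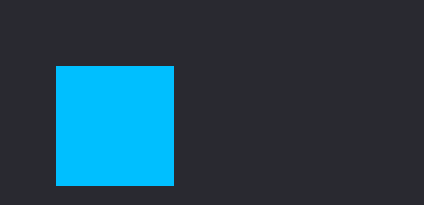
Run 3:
x0 = 56
y0 = 66
x1 = 173
y1 = 185
c = 'deepskyblue'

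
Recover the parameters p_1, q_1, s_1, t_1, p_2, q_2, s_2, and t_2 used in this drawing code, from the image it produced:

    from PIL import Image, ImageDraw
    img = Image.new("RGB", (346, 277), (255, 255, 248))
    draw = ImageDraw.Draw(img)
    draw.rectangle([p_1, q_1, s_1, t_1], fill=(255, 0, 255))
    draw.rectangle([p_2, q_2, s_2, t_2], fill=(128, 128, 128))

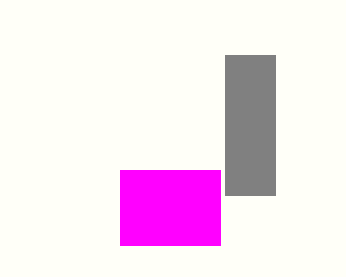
p_1 = 120; q_1 = 170; s_1 = 220; t_1 = 245; p_2 = 225; q_2 = 55; s_2 = 275; t_2 = 195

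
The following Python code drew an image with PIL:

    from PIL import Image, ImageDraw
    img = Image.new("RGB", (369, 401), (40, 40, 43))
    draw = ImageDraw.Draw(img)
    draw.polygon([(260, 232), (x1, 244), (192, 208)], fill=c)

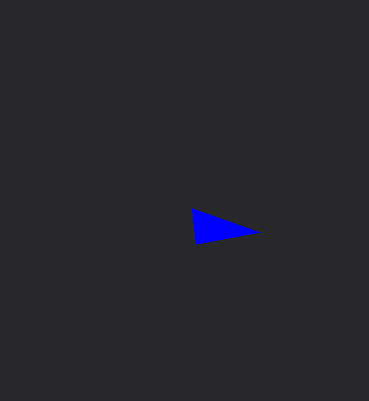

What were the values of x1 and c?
x1 = 196
c = 'blue'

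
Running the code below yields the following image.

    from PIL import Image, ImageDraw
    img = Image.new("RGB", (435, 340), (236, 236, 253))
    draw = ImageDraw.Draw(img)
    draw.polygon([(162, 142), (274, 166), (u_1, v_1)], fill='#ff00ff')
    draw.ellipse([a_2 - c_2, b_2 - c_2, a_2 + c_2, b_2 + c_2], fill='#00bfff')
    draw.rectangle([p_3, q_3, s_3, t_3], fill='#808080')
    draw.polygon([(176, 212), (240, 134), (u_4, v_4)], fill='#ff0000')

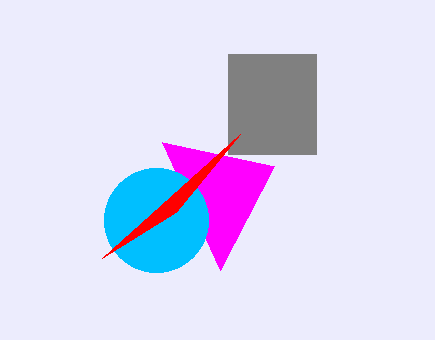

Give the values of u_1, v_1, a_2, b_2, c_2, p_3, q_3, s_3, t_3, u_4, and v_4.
u_1 = 220
v_1 = 270
a_2 = 156
b_2 = 220
c_2 = 52
p_3 = 228
q_3 = 54
s_3 = 316
t_3 = 154
u_4 = 102
v_4 = 258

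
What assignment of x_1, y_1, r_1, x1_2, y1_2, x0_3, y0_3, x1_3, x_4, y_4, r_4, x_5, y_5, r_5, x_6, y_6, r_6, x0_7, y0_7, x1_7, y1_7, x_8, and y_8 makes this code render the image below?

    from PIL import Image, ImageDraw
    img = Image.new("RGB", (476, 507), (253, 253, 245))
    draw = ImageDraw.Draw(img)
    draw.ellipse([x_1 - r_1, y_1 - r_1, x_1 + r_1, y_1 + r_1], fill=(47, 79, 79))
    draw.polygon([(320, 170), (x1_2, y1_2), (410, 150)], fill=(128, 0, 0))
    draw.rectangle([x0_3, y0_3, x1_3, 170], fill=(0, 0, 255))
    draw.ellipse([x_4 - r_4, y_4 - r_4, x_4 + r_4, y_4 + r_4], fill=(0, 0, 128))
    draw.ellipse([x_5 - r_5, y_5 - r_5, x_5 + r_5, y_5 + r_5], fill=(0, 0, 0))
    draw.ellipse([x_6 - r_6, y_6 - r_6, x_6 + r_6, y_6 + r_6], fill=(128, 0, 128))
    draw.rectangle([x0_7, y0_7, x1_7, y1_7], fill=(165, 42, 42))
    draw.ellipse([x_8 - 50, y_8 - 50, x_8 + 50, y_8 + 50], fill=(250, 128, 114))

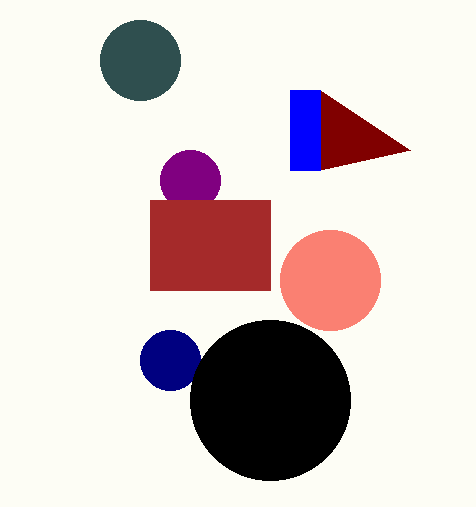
x_1 = 140, y_1 = 60, r_1 = 40, x1_2 = 320, y1_2 = 90, x0_3 = 290, y0_3 = 90, x1_3 = 320, x_4 = 170, y_4 = 360, r_4 = 30, x_5 = 270, y_5 = 400, r_5 = 80, x_6 = 190, y_6 = 180, r_6 = 30, x0_7 = 150, y0_7 = 200, x1_7 = 270, y1_7 = 290, x_8 = 330, y_8 = 280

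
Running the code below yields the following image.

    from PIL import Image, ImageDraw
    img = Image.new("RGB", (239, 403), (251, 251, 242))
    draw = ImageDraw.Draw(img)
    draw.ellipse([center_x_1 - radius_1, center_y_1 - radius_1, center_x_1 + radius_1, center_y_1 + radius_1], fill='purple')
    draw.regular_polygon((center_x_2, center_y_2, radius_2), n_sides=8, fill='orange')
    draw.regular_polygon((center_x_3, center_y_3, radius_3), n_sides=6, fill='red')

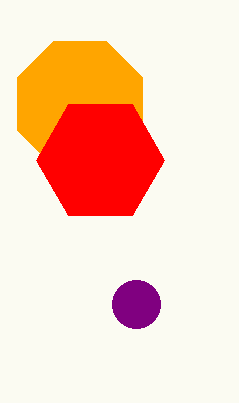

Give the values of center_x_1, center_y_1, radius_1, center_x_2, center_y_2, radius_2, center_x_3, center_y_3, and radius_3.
center_x_1 = 136, center_y_1 = 304, radius_1 = 24, center_x_2 = 80, center_y_2 = 104, radius_2 = 68, center_x_3 = 100, center_y_3 = 160, radius_3 = 64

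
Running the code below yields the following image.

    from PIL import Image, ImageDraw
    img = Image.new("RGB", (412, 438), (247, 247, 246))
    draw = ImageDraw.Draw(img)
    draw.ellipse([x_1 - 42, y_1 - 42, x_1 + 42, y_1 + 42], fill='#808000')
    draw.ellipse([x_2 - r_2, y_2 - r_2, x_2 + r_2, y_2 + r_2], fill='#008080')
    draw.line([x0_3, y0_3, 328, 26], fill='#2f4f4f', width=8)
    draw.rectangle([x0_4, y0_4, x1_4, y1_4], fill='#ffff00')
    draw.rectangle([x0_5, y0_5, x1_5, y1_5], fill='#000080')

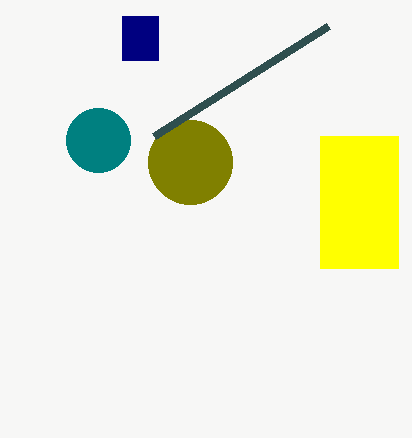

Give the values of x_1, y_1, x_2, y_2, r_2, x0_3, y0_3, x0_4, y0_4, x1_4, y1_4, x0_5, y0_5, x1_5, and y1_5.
x_1 = 190
y_1 = 162
x_2 = 98
y_2 = 140
r_2 = 32
x0_3 = 154
y0_3 = 136
x0_4 = 320
y0_4 = 136
x1_4 = 398
y1_4 = 268
x0_5 = 122
y0_5 = 16
x1_5 = 158
y1_5 = 60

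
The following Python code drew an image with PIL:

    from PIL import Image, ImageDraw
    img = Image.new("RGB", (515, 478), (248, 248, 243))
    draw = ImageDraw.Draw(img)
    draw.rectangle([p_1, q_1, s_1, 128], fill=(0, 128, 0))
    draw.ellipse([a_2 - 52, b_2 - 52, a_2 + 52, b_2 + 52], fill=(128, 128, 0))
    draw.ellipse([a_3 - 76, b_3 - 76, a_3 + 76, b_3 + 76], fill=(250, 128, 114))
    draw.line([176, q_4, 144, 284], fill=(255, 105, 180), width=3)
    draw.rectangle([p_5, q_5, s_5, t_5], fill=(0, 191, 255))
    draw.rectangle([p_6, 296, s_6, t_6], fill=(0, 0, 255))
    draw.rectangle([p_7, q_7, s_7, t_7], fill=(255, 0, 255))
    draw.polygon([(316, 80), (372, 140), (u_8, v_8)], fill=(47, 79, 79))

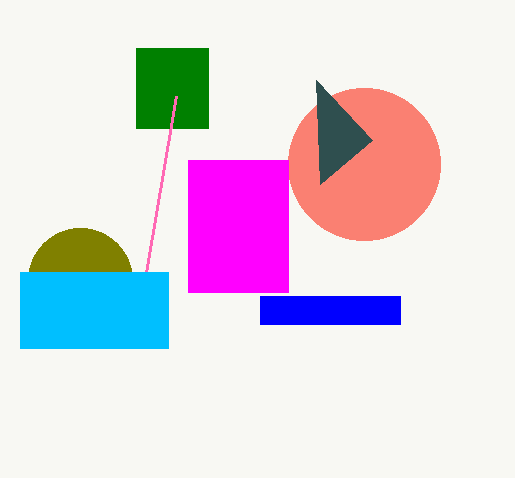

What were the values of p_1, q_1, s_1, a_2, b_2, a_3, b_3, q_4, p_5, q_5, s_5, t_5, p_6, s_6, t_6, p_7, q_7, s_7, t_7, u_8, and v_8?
p_1 = 136; q_1 = 48; s_1 = 208; a_2 = 80; b_2 = 280; a_3 = 364; b_3 = 164; q_4 = 96; p_5 = 20; q_5 = 272; s_5 = 168; t_5 = 348; p_6 = 260; s_6 = 400; t_6 = 324; p_7 = 188; q_7 = 160; s_7 = 288; t_7 = 292; u_8 = 320; v_8 = 184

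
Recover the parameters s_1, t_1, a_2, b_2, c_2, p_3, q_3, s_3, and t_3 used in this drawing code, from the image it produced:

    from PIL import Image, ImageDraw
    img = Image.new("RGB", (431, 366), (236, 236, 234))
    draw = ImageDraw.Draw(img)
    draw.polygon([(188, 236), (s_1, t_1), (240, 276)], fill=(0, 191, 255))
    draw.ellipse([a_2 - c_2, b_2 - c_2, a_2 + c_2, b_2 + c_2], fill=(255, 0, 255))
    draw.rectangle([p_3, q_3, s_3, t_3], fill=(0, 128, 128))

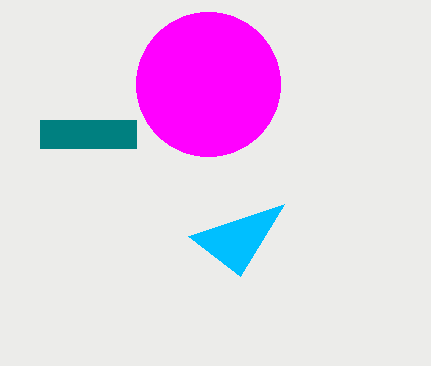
s_1 = 284
t_1 = 204
a_2 = 208
b_2 = 84
c_2 = 72
p_3 = 40
q_3 = 120
s_3 = 136
t_3 = 148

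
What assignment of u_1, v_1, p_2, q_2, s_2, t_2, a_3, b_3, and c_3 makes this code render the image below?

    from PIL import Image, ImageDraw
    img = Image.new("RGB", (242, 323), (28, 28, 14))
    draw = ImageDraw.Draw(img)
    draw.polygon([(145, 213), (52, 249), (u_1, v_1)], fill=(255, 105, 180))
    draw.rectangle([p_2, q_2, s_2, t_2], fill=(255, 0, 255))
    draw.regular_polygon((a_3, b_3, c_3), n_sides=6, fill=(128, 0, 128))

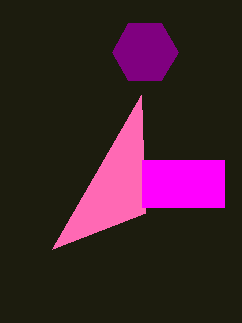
u_1 = 141; v_1 = 95; p_2 = 142; q_2 = 160; s_2 = 224; t_2 = 207; a_3 = 145; b_3 = 52; c_3 = 33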